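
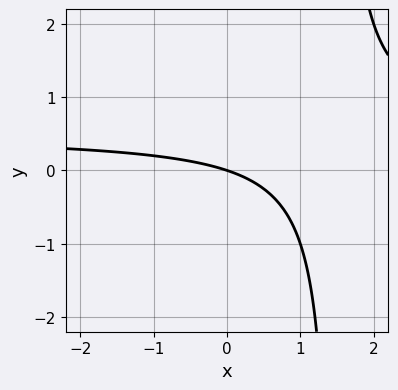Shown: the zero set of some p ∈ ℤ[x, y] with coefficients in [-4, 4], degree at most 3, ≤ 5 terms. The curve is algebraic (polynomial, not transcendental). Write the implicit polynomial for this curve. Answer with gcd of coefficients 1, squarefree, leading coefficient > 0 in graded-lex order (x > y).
(a) Degree: a generic line meets the curve in up to 2 points, so deg p = 2.
(b) Observable constraints: it crosses the x-axis at the gridline x = 0; one y-axis crossing is at y = 0.
(c) Assembling these constraints gives the stated polynomial.

2*x*y - x - 3*y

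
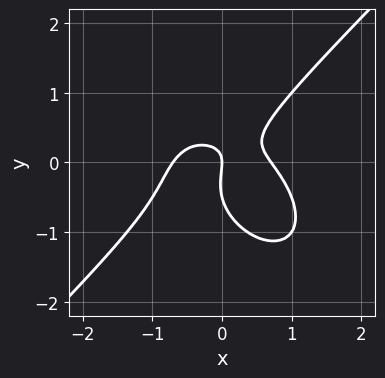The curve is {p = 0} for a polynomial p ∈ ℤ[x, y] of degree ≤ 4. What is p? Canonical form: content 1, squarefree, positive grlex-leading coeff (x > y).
The degree is 3 — no degree-2 curve has this shape.
Checking where it meets the axes: one y-axis crossing is at y = 0; it meets the x-axis at x = 0 (among the integer gridlines).
Together with the visible shape, these determine p as stated.

2*x^3 - 2*y^3 + 2*x*y - y^2 - x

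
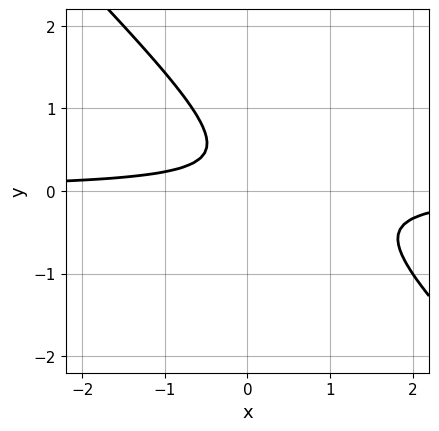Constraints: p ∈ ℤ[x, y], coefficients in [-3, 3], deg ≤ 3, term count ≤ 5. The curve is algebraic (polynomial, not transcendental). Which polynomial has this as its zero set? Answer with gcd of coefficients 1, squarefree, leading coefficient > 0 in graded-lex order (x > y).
3*x*y + 3*y^2 - 2*y + 1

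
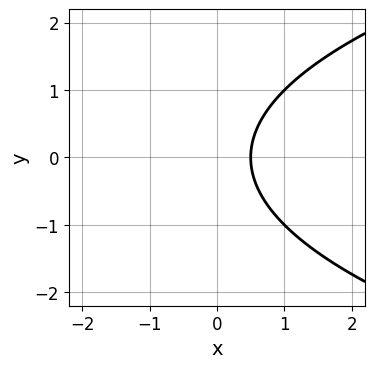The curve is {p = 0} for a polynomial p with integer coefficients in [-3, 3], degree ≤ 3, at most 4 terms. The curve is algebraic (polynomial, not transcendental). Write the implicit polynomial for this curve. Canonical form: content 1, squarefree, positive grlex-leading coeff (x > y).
y^2 - 2*x + 1

Degree: no degree-1 curve has this shape, so deg p = 2.
Symmetries: the y ↦ −y reflection is a symmetry, so y appears only in even powers.
From the axis intercepts and sections: it misses every integer gridline on the y-axis.
Putting this together gives p.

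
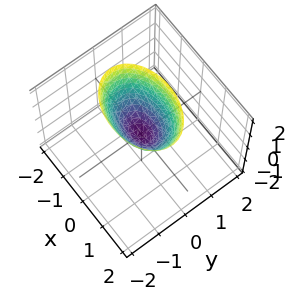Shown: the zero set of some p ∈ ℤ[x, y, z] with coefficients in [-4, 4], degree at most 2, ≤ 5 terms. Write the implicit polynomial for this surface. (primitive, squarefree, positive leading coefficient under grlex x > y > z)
x^2 + 2*y^2 - z

Degree: a paraboloid; a quadric, so deg p = 2.
Symmetries: the x ↦ −x reflection is a symmetry, so x appears only in even powers; it's symmetric under y → −y, forcing even powers of y.
Observable constraints: one x-axis crossing is at x = 0; one z-axis crossing is at z = 0; one y-axis crossing is at y = 0.
Together with the visible shape, these determine p as stated.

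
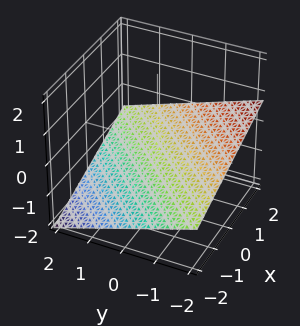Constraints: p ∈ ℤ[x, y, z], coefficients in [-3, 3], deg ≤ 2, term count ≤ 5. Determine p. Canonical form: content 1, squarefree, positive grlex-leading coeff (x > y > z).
(a) deg p = 1. Every cross-section is a straight line — this is a plane.
(b) From the visible intercepts: one y-axis crossing is at y = -2; it crosses the x-axis at the gridline x = 2.
(c) Fitting integer coefficients to these (and the overall shape) gives p.

x - y - 3*z - 2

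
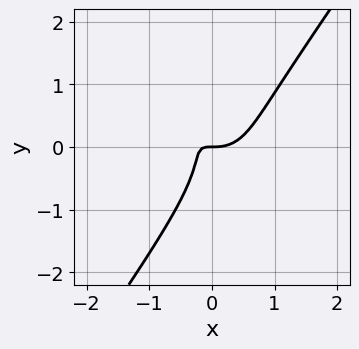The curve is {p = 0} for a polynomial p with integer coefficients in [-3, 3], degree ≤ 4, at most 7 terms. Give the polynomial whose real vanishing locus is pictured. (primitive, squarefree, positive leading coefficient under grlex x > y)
First, the degree is 3 — a generic line meets the curve in up to 3 points.
Next, from the visible intercepts: one y-axis crossing is at y = 0; it crosses the x-axis at the gridline x = 0.
Finally, solving for integer coefficients yields p as stated.

3*x^3 + 2*x^2*y - 2*y^3 - 3*x*y - y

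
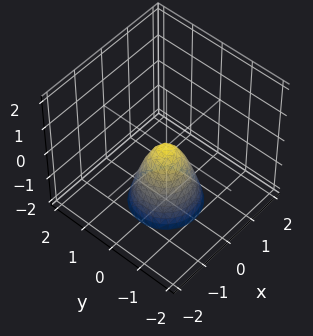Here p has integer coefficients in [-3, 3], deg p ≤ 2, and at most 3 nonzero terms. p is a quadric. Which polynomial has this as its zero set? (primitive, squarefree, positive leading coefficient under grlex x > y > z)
First, degree: a paraboloid; a quadric, so deg p = 2.
Then, by symmetry, the surface is invariant under rotation about z: p = q(x² + y², z).
Then, from the axis intercepts and sections: a circular section at z = -2 has radius exactly 1; it meets the x-axis at x = 0 (among the integer gridlines); it crosses the y-axis at the gridline y = 0; it meets the z-axis at z = 0 (among the integer gridlines).
Finally, assembling these constraints gives the stated polynomial.

2*x^2 + 2*y^2 + z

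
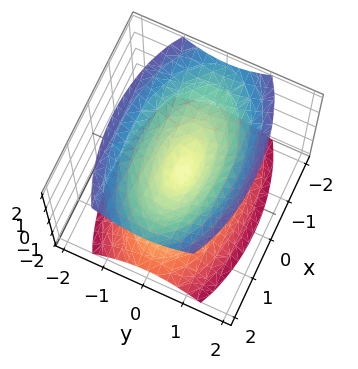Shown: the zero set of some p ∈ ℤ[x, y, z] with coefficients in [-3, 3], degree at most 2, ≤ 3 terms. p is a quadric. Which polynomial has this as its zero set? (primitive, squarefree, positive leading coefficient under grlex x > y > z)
1. I count 2 distinct pieces. They look like related sheets of one shape, so recover p as a whole.
2. deg p = 2. Two nappes meeting at a single point; a quadric.
3. Symmetries: it's symmetric under x → −x, forcing even powers of x; mirror symmetry z ↦ −z ⇒ only even powers of z; the y ↦ −y reflection is a symmetry, so y appears only in even powers.
4. Checking where it meets the axes: it meets the y-axis at y = 0 (among the integer gridlines); it crosses the x-axis at the gridline x = 0; one z-axis crossing is at z = 0.
5. The integer polynomial consistent with all of this is the stated p.

x^2 + 3*y^2 - 2*z^2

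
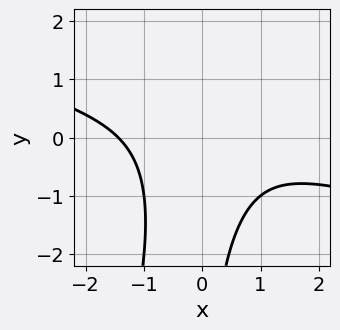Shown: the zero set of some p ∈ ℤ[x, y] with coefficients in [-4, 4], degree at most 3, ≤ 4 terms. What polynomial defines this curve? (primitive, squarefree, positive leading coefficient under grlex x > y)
First, the degree is 3 — the shape is more complex than any degree-2 curve.
Next, reading off the gridlines: it misses every integer gridline on the y-axis.
Finally, putting this together gives p.

x^3 + 3*x^2*y - x*y^2 + 3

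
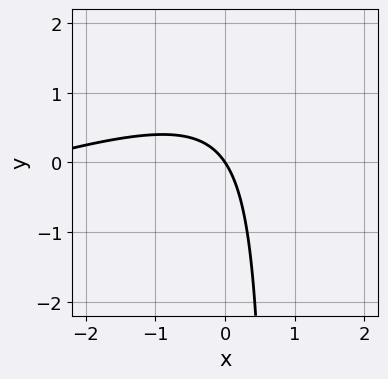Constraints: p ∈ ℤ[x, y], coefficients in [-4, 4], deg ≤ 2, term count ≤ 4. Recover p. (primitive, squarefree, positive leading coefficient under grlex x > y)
x^2 - 3*x*y + 3*x + 2*y

1. The degree is 2 — no degree-1 curve has this shape.
2. Observable constraints: it meets the x-axis at x = 0 (among the integer gridlines); it crosses the y-axis at the gridline y = 0.
3. Putting this together gives p.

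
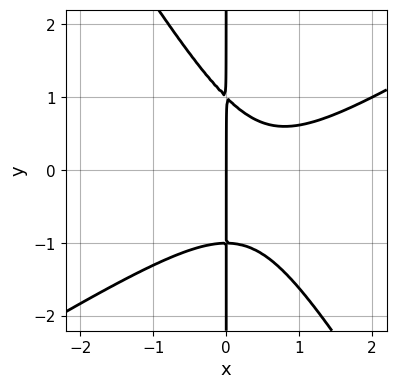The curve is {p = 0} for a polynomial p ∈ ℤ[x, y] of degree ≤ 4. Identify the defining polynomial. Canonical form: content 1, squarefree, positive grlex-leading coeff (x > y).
x^3 - x^2*y - x*y^2 - x^2 + x

First, deg p = 3.
Next, observable constraints: every point of the y-axis in the box is on the curve; it crosses the x-axis at the gridline x = 0.
Finally, fitting integer coefficients to these (and the overall shape) gives p.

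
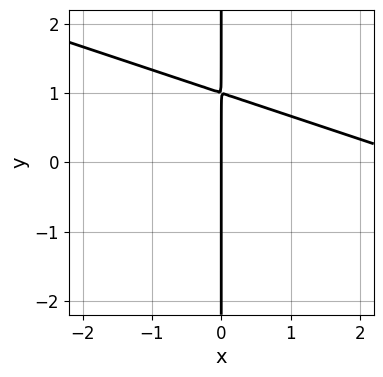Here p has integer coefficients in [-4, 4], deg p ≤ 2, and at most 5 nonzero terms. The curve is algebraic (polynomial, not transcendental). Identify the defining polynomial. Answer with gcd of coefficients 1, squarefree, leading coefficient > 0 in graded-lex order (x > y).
x^2 + 3*x*y - 3*x

(a) Degree: the shape is more complex than any degree-1 curve, so deg p = 2.
(b) Reading off the gridlines: the visible y-axis segment lies entirely on the curve; it meets the x-axis at x = 0 (among the integer gridlines).
(c) These observations pin down the coefficients.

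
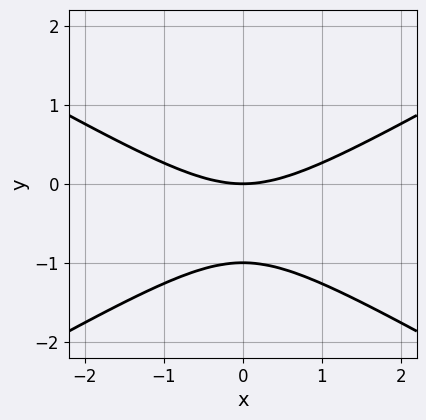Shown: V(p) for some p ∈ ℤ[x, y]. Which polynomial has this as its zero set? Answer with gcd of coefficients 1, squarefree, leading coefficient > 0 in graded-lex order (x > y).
Degree: no degree-1 curve has this shape, so deg p = 2.
Symmetries: mirror symmetry x ↦ −x ⇒ only even powers of x.
Checking where it meets the axes: among the integer gridlines, it crosses the y-axis at y ∈ {-1, 0}; one x-axis crossing is at x = 0.
The integer polynomial consistent with all of this is the stated p.

x^2 - 3*y^2 - 3*y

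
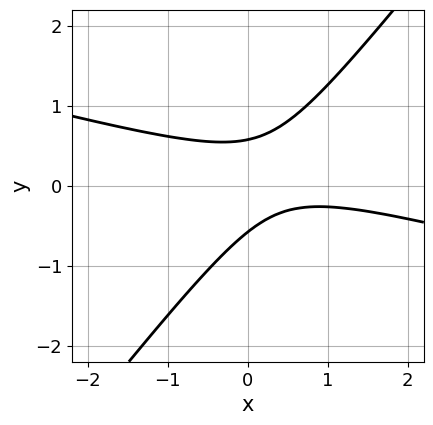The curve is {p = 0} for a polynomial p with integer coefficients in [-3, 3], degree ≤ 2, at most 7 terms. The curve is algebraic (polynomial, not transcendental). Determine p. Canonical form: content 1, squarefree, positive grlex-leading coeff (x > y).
x^2 + 3*x*y - 3*y^2 - x + 1

First, deg p = 2.
Next, from the axis intercepts and sections: the curve avoids every integer x-axis point in the box.
Finally, assembling these constraints gives the stated polynomial.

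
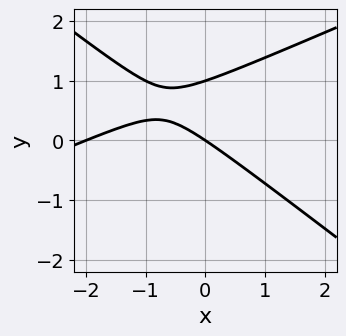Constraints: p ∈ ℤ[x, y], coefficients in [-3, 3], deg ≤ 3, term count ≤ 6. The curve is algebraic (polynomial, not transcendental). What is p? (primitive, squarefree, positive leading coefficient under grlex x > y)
x^2 - x*y - 3*y^2 + 2*x + 3*y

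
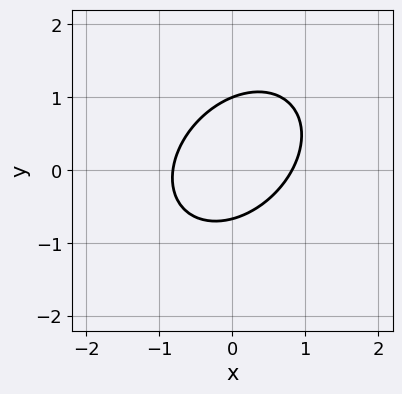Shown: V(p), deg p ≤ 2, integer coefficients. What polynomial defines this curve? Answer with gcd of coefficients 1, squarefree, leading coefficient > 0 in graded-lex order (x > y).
1. deg p = 2. The shape is more complex than any degree-1 curve.
2. From the axis intercepts and sections: it meets the y-axis at y = 1 (among the integer gridlines).
3. Fitting integer coefficients to these (and the overall shape) gives p.

3*x^2 - 2*x*y + 3*y^2 - y - 2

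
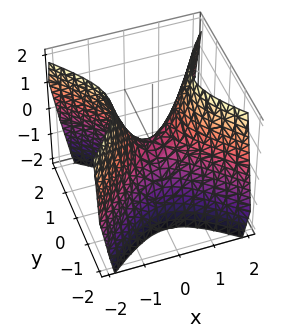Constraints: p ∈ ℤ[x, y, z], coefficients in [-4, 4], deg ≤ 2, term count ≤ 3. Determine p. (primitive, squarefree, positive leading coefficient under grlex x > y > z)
(a) The degree is 2 — a hyperbolic paraboloid; a quadric.
(b) Symmetries: it's symmetric under y → −y, forcing even powers of y; the x ↦ −x reflection is a symmetry, so x appears only in even powers.
(c) Against the integer gridlines: one y-axis crossing is at y = 0; one x-axis crossing is at x = 0; one z-axis crossing is at z = 0.
(d) Putting this together gives p.

3*x^2 - 3*y^2 - 2*z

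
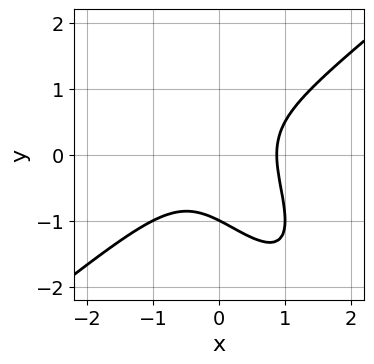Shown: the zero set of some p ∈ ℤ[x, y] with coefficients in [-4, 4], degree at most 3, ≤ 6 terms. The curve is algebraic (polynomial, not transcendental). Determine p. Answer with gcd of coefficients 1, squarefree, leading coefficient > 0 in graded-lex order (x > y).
(a) The degree is 3 — the shape is more complex than any degree-2 curve.
(b) From the visible intercepts: it crosses the y-axis at the gridline y = -1.
(c) Assembling these constraints gives the stated polynomial.

3*x^3 - 3*x*y^2 - 2*y^3 - 2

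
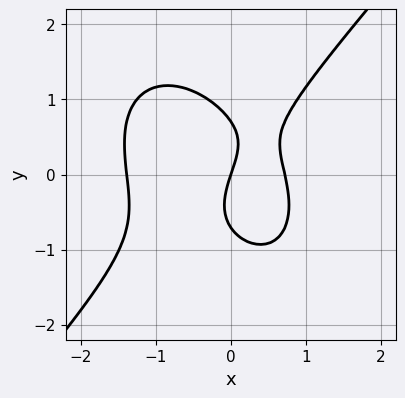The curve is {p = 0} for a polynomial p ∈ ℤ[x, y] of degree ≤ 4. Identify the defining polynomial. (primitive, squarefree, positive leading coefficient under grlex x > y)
First, degree: a generic line meets the curve in up to 3 points, so deg p = 3.
Then, checking where it meets the axes: it meets the y-axis at y = 0 (among the integer gridlines); one x-axis crossing is at x = 0.
Finally, the integer polynomial consistent with all of this is the stated p.

3*x^3 - 2*y^3 + 2*x^2 - 3*x + y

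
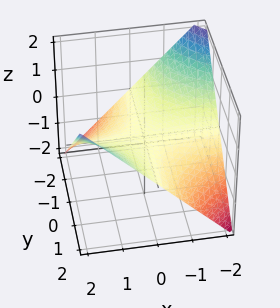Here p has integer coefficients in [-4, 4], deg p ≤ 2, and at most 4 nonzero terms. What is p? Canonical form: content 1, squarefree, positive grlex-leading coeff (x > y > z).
x*y - 2*z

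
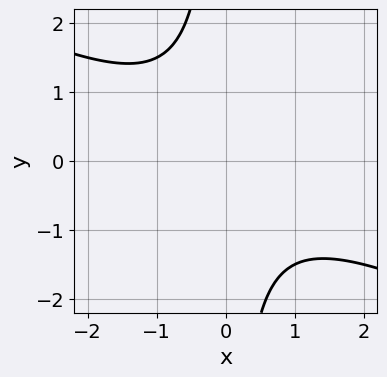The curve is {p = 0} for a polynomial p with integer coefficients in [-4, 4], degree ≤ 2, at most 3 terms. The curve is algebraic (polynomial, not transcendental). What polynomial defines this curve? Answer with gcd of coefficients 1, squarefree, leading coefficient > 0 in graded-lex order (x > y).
x^2 + 2*x*y + 2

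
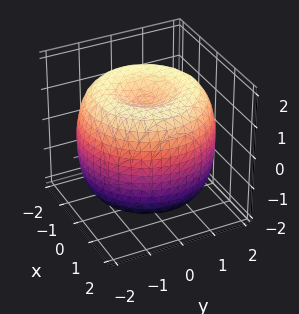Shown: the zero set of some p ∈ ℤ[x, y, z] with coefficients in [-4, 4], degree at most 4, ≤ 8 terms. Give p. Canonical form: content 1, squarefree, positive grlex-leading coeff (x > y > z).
x^4 + 2*x^2*y^2 + y^4 - 3*x^2 - 3*y^2 + 2*z^2 - 3

Degree: a generic line meets the surface in up to 4 points, so deg p = 4.
By symmetry, every cross-section ⟂ z is a circle, so x, y appear only via x² + y².
Against the integer gridlines: a circular section at z = 0 has radius between 1 and 2.
Together with the visible shape, these determine p as stated.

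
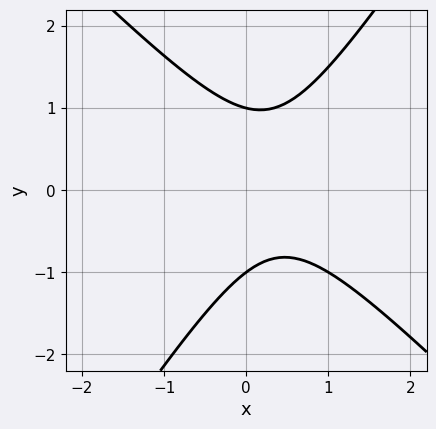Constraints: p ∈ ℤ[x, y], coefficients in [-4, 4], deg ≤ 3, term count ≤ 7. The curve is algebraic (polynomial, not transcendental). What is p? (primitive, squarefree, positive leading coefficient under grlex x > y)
First, deg p = 2.
Next, observable constraints: the curve avoids every integer x-axis point in the box; among the integer gridlines, it crosses the y-axis at y ∈ {-1, 1}.
Finally, assembling these constraints gives the stated polynomial.

3*x^2 + x*y - 2*y^2 - 2*x + 2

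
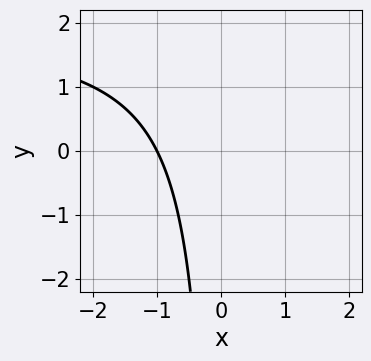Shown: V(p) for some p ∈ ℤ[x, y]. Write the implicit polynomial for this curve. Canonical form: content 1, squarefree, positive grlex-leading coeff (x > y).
1. The degree is 2 — the shape is more complex than any degree-1 curve.
2. Checking where it meets the axes: it misses every integer gridline on the y-axis; it meets the x-axis at x = -1 (among the integer gridlines).
3. Together with the visible shape, these determine p as stated.

x*y - 2*x - 2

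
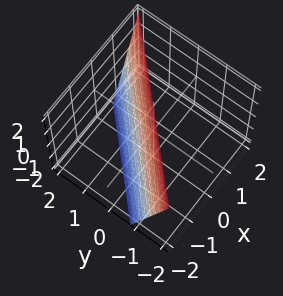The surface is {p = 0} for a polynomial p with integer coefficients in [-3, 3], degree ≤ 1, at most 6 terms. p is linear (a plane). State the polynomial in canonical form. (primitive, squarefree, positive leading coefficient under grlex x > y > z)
(a) Degree: every cross-section is a straight line — this is a plane, so deg p = 1.
(b) From the visible intercepts: it crosses the z-axis at the gridline z = 2.
(c) Solving for integer coefficients yields p as stated.

3*x - 3*y - z + 2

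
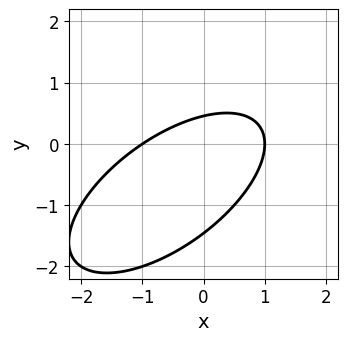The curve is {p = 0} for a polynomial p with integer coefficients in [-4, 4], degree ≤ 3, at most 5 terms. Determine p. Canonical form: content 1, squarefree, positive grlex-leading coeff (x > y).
deg p = 2. A generic line meets the curve in up to 2 points.
Against the integer gridlines: among the integer gridlines, it crosses the x-axis at x ∈ {-1, 1}.
The integer polynomial consistent with all of this is the stated p.

2*x^2 - 3*x*y + 3*y^2 + 3*y - 2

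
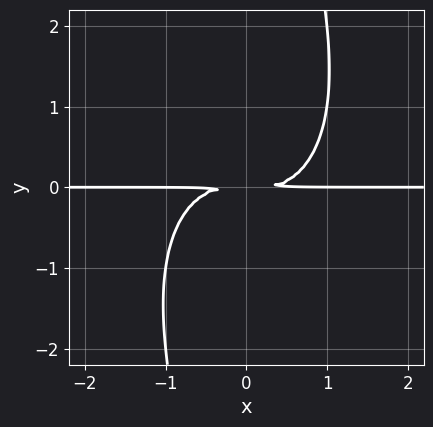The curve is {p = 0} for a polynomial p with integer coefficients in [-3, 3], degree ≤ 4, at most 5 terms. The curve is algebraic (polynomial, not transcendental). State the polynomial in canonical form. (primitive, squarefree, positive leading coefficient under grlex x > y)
2*x^3*y + x*y^3 - 3*y^2

1. Degree: the shape is more complex than any degree-3 curve, so deg p = 4.
2. Checking where it meets the axes: every point of the x-axis in the box is on the curve.
3. Matching integer coefficients to the picture gives p.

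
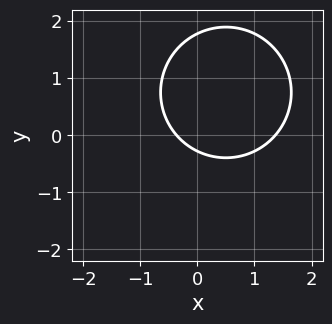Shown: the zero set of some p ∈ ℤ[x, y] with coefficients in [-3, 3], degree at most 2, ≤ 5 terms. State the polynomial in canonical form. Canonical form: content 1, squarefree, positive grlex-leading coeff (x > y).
2*x^2 + 2*y^2 - 2*x - 3*y - 1

(a) deg p = 2.
(b) The integer polynomial consistent with all of this is the stated p.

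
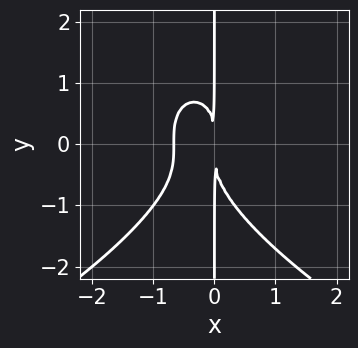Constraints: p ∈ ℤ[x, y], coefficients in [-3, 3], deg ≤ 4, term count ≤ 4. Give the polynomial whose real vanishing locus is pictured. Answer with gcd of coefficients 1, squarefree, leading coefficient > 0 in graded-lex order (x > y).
Degree: no degree-3 curve has this shape, so deg p = 4.
Against the integer gridlines: the visible y-axis segment lies entirely on the curve.
Putting this together gives p.

x*y^3 + 3*x^3 + 2*x^2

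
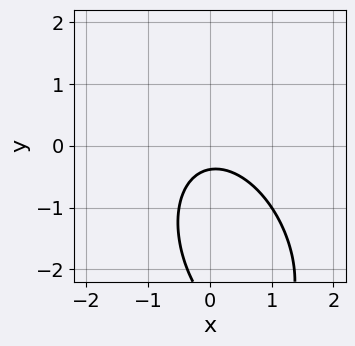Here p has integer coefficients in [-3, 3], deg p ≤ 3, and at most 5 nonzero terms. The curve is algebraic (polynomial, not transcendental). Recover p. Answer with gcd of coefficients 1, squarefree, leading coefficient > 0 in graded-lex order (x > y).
Degree: the shape is more complex than any degree-1 curve, so deg p = 2.
Against the integer gridlines: it misses every integer gridline on the x-axis.
Putting this together gives p.

2*x^2 + x*y + y^2 + 3*y + 1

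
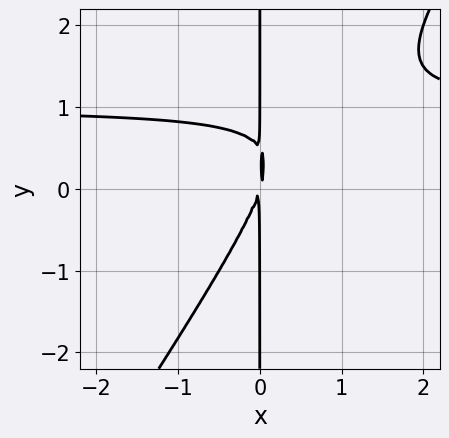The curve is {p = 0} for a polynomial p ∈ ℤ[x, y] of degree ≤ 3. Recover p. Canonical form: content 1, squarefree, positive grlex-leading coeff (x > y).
3*x^2*y - 2*x*y^2 - 3*x^2 + x*y

First, the degree is 3 — the shape is more complex than any degree-2 curve.
Then, from the visible intercepts: the visible y-axis segment lies entirely on the curve.
Finally, these observations pin down the coefficients.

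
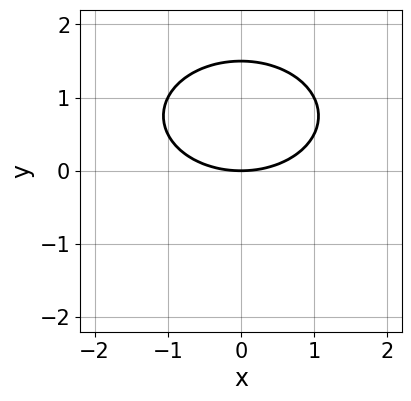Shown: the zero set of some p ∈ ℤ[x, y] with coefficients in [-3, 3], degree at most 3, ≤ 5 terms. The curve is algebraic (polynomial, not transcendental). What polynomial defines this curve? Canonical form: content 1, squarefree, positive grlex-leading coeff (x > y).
deg p = 2.
Symmetries: it's symmetric under x → −x, forcing even powers of x.
From the visible intercepts: it crosses the y-axis at the gridline y = 0; it meets the x-axis at x = 0 (among the integer gridlines).
Assembling these constraints gives the stated polynomial.

x^2 + 2*y^2 - 3*y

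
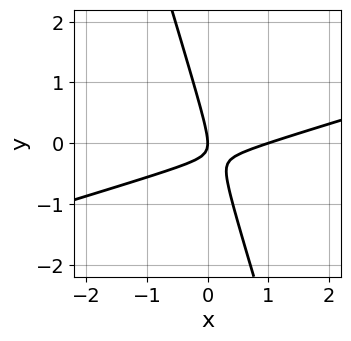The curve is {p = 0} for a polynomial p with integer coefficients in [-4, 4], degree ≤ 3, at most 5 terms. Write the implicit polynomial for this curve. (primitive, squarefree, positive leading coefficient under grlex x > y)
x^2 - 3*x*y - y^2 - x

1. The degree is 2 — a generic line meets the curve in up to 2 points.
2. Observable constraints: the x-axis gridline crossings are at x ∈ {0, 1}; one y-axis crossing is at y = 0.
3. Putting this together gives p.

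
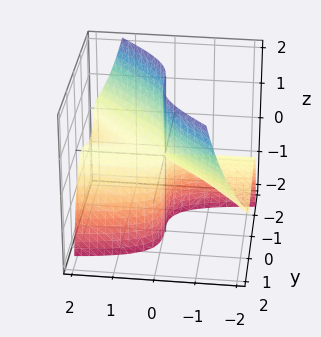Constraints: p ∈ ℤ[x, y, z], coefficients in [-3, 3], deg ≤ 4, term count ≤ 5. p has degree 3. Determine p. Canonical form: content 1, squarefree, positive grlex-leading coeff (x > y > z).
2*x*y^2 + 2*y^3 + 3*x*z

The degree is 3 — no degree-2 surface has this shape.
From the visible intercepts: one y-axis crossing is at y = 0; the visible z-axis segment lies entirely on the surface.
Assembling these constraints gives the stated polynomial. Check: (-2, 0, 0) on the x-axis lies on the surface, and p(-2, 0, 0) = 0. ✓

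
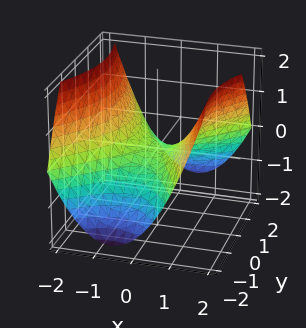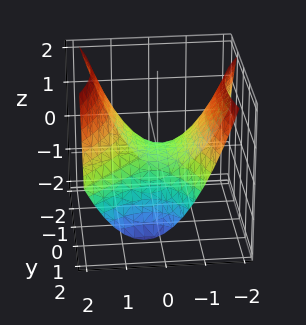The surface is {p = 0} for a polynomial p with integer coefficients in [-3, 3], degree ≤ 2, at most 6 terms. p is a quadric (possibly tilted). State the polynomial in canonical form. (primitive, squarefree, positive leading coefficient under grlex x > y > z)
2*x^2 - x*y - y^2 - 3*z

The degree is 2 — no degree-1 surface has this shape.
From the visible intercepts: one z-axis crossing is at z = 0; it crosses the y-axis at the gridline y = 0; one x-axis crossing is at x = 0.
Solving for integer coefficients yields p as stated.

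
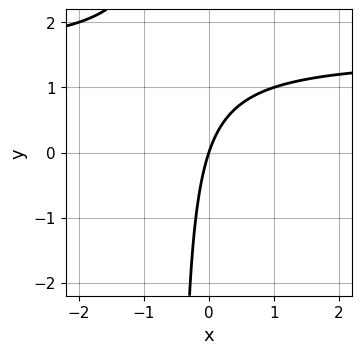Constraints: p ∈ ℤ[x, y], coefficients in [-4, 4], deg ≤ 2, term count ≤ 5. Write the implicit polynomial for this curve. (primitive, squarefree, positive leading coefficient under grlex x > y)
2*x*y - 3*x + y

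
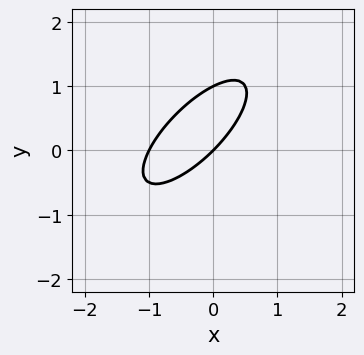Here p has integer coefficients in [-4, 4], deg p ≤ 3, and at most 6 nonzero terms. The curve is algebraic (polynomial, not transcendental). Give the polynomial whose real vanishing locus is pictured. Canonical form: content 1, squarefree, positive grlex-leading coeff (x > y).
1. The degree is 2 — no degree-1 curve has this shape.
2. Observable constraints: among the integer gridlines, it crosses the y-axis at y ∈ {0, 1}; among the integer gridlines, it crosses the x-axis at x ∈ {-1, 0}.
3. Together with the visible shape, these determine p as stated.

2*x^2 - 3*x*y + 2*y^2 + 2*x - 2*y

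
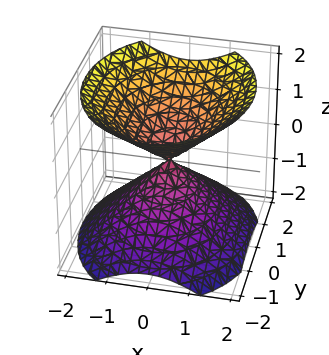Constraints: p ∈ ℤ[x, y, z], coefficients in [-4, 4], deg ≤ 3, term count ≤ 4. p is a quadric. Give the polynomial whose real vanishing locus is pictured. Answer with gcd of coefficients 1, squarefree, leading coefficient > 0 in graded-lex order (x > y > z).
3*x^2 + 2*y^2 - 3*z^2

(a) There are 2 components. They look like related sheets of one shape, so recover p as a whole.
(b) The degree is 2 — a double cone through the origin; a quadric.
(c) Symmetries: it's symmetric under y → −y, forcing even powers of y; it's symmetric under x → −x, forcing even powers of x; the z ↦ −z reflection is a symmetry, so z appears only in even powers.
(d) Reading off the gridlines: it meets the z-axis at z = 0 (among the integer gridlines); one x-axis crossing is at x = 0.
(e) These observations pin down the coefficients.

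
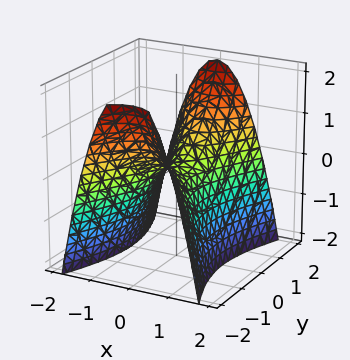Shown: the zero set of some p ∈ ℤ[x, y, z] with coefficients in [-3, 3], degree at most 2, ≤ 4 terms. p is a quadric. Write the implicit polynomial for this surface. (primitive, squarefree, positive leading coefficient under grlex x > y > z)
(a) Degree: a hyperbolic paraboloid; a quadric, so deg p = 2.
(b) Symmetries: the y ↦ −y reflection is a symmetry, so y appears only in even powers; the x ↦ −x reflection is a symmetry, so x appears only in even powers.
(c) From the axis intercepts and sections: one z-axis crossing is at z = 0; it meets the x-axis at x = 0 (among the integer gridlines).
(d) Matching integer coefficients to the picture gives p.

3*x^2 - y^2 + 2*z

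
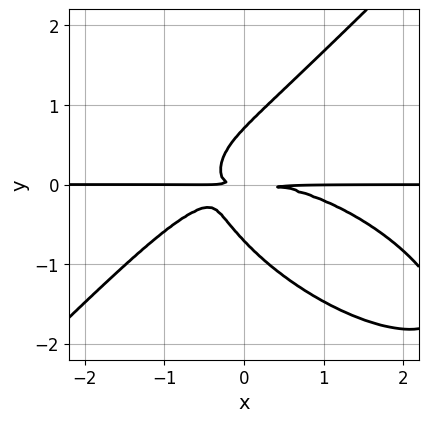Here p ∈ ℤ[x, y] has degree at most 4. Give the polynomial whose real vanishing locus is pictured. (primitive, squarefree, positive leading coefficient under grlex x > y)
(a) The degree is 4 — no degree-3 curve has this shape.
(b) Reading off the gridlines: the visible x-axis segment lies entirely on the curve.
(c) Assembling these constraints gives the stated polynomial.

x^3*y + x^2*y^2 - 2*y^4 + 3*x*y^2 + y^2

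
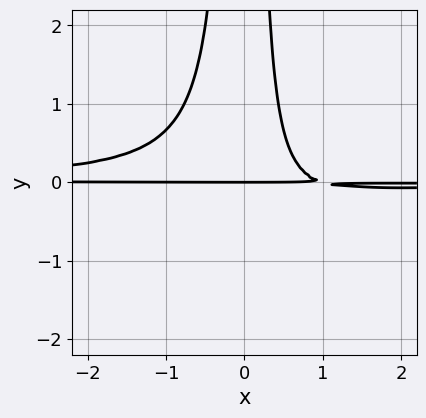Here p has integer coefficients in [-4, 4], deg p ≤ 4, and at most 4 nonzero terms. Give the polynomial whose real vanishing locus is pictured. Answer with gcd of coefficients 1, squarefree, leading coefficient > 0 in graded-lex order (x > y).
3*x^2*y^2 + x*y - y

The degree is 4 — no degree-3 curve has this shape.
Observable constraints: the visible x-axis segment lies entirely on the curve; it crosses the y-axis at the gridline y = 0.
These observations pin down the coefficients.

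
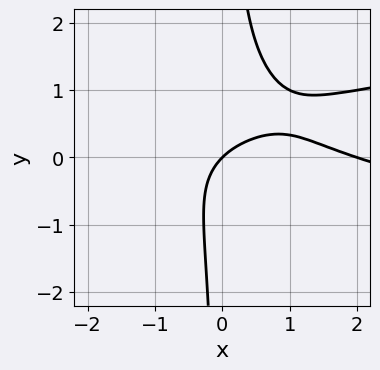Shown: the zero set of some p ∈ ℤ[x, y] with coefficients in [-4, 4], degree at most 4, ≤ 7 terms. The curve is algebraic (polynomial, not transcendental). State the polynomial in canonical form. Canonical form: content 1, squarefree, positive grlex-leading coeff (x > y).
3*x*y^2 - x^2 - 2*x*y + 2*x - 2*y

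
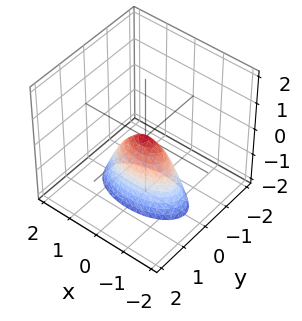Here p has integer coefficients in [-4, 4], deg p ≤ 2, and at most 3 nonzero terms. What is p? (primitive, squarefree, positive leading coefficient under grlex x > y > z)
deg p = 2. A single bowl opening along one axis; a quadric.
Symmetries: the x ↦ −x reflection is a symmetry, so x appears only in even powers; the y ↦ −y reflection is a symmetry, so y appears only in even powers.
Checking where it meets the axes: it crosses the x-axis at the gridline x = 0; it meets the y-axis at y = 0 (among the integer gridlines); it crosses the z-axis at the gridline z = 0.
Solving for integer coefficients yields p as stated.

x^2 + 3*y^2 + z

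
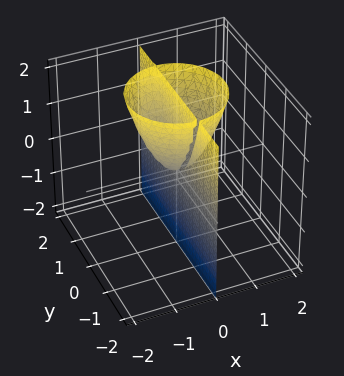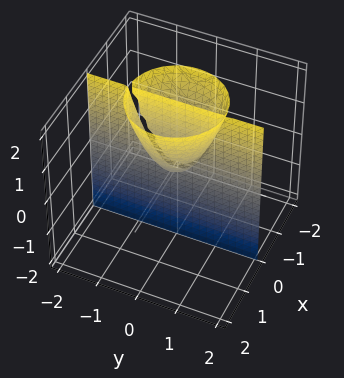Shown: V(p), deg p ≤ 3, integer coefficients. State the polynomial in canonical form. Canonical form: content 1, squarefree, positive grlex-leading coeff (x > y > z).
3*x^3 + 3*x*y^2 - 2*x*z

First, I count 2 distinct pieces. Treating them together as one polynomial.
Then, deg p = 3. A generic line meets the surface in up to 3 points.
Then, against the integer gridlines: every point of the y-axis in the box is on the surface; every point of the z-axis in the box is on the surface; one x-axis crossing is at x = 0.
Finally, assembling these constraints gives the stated polynomial.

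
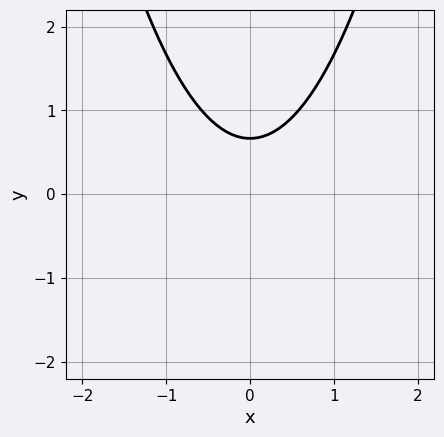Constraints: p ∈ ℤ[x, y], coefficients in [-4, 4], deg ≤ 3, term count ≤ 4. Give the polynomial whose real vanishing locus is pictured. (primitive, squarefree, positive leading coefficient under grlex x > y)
3*x^2 - 3*y + 2

1. The degree is 2 — no degree-1 curve has this shape.
2. Symmetries: mirror symmetry x ↦ −x ⇒ only even powers of x.
3. Against the integer gridlines: it misses every integer gridline on the x-axis.
4. These observations pin down the coefficients.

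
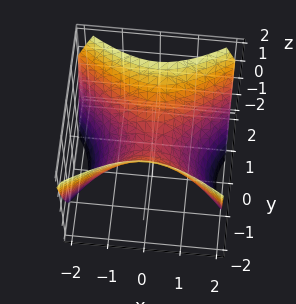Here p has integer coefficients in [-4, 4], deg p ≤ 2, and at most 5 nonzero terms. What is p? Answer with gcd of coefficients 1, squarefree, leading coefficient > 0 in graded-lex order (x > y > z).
1. The degree is 2 — a hyperbolic paraboloid; a quadric.
2. Symmetries: it's symmetric under y → −y, forcing even powers of y; mirror symmetry x ↦ −x ⇒ only even powers of x.
3. Checking where it meets the axes: it crosses the x-axis at the gridline x = 0; it meets the z-axis at z = 0 (among the integer gridlines).
4. Together with the visible shape, these determine p as stated.

2*x^2 - 3*y^2 + 3*z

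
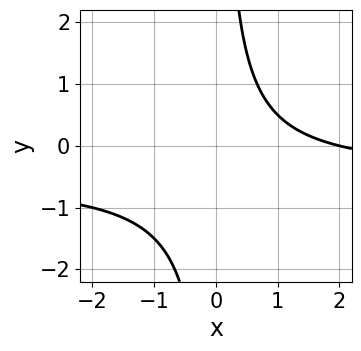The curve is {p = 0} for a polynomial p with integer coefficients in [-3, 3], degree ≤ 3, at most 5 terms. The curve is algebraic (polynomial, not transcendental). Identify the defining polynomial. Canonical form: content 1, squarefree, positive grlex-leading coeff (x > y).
2*x*y + x - 2

1. deg p = 2. No degree-1 curve has this shape.
2. Checking where it meets the axes: the curve avoids every integer y-axis point in the box; it crosses the x-axis at the gridline x = 2.
3. Solving for integer coefficients yields p as stated.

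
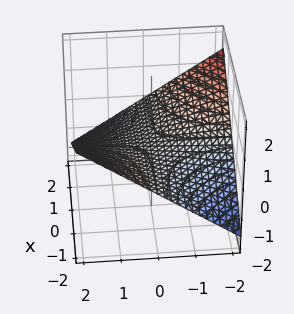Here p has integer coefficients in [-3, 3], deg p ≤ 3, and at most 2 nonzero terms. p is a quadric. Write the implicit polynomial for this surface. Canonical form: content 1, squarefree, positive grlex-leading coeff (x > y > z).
x*y + 3*z

1. The degree is 2 — a hyperbolic paraboloid; a quadric.
2. Against the integer gridlines: every point of the y-axis in the box is on the surface; every point of the x-axis in the box is on the surface.
3. Fitting integer coefficients to these (and the overall shape) gives p.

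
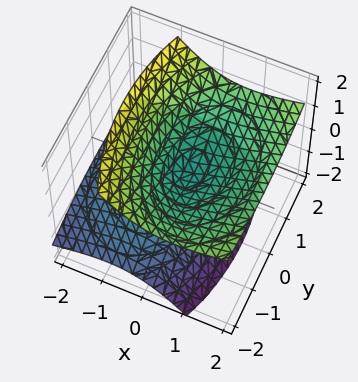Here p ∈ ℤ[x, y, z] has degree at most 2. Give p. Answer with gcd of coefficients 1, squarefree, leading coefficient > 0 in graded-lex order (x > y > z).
First, the degree is 2 — no degree-1 surface has this shape.
Then, checking where it meets the axes: it crosses the x-axis at the gridline x = 0; one y-axis crossing is at y = 0.
Finally, assembling these constraints gives the stated polynomial.

2*x^2 - 3*x*z + y^2 - 3*z^2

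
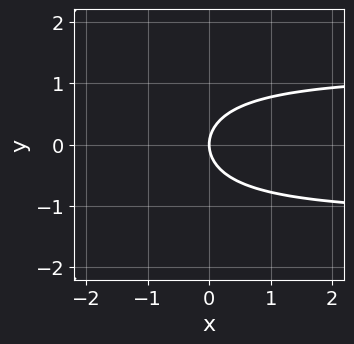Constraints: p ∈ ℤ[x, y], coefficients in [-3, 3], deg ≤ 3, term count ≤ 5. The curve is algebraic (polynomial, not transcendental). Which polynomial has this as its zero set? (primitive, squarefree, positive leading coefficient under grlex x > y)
2*x*y^2 + 3*y^2 - 3*x

(a) The degree is 3 — no degree-2 curve has this shape.
(b) Symmetries: it's symmetric under y → −y, forcing even powers of y.
(c) From the visible intercepts: it meets the y-axis at y = 0 (among the integer gridlines); it meets the x-axis at x = 0 (among the integer gridlines).
(d) The integer polynomial consistent with all of this is the stated p.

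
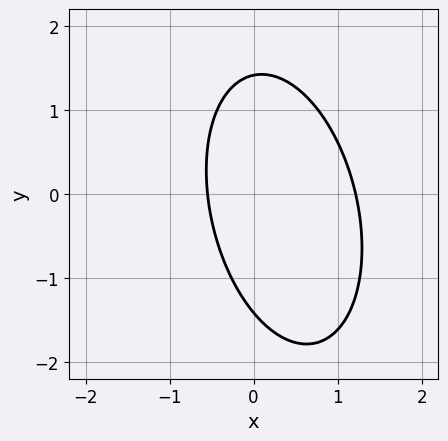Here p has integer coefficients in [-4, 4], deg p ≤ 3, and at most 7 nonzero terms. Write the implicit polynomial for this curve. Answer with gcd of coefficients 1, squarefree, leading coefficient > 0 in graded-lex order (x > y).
3*x^2 + x*y + y^2 - 2*x - 2

The degree is 2 — a generic line meets the curve in up to 2 points.
The integer polynomial consistent with all of this is the stated p.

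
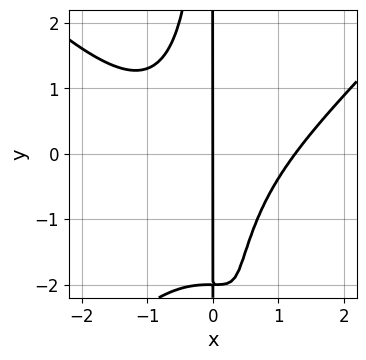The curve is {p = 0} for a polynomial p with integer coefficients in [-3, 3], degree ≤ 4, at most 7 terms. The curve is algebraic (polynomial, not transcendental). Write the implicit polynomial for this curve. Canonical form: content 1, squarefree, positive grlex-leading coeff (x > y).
x^4 - x^2*y^2 - 2*x^2*y - x*y - 2*x

deg p = 4.
Observable constraints: every point of the y-axis in the box is on the curve; one x-axis crossing is at x = 0.
Matching integer coefficients to the picture gives p.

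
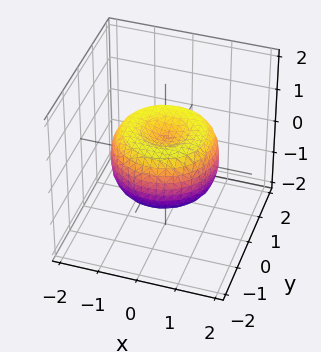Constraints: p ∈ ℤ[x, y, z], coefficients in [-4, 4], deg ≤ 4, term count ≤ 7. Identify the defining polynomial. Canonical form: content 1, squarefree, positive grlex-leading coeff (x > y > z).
The degree is 4 — a generic line meets the surface in up to 4 points.
Symmetry: every cross-section ⟂ z is a circle, so x, y appear only via x² + y².
From the axis intercepts and sections: a circular section at z = 0 has radius between 1 and 2.
Fitting integer coefficients to these (and the overall shape) gives p.

2*x^4 + 4*x^2*y^2 + 2*y^4 - 3*x^2 - 3*y^2 + 3*z^2 - 1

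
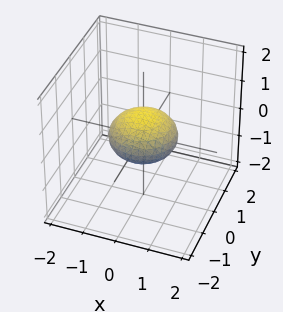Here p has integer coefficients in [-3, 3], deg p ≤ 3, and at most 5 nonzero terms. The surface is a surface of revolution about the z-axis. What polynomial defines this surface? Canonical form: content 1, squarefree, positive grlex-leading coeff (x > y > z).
x^2 + y^2 + 2*z^2 - 1

1. deg p = 2. A generic line meets the surface in up to 2 points.
2. Symmetries: the surface is invariant under rotation about z: p = q(x² + y², z).
3. Reading off the gridlines: among the integer gridlines, it crosses the y-axis at y ∈ {-1, 1}; the x-axis gridline crossings are at x ∈ {-1, 1}; a circular section at z = 0 has radius exactly 1.
4. Putting this together gives p.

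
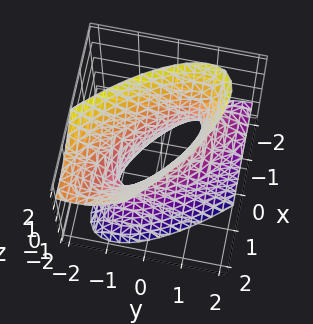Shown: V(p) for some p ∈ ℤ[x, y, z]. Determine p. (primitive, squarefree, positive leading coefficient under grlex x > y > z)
1. Degree: no degree-1 surface has this shape, so deg p = 2.
2. From the axis intercepts and sections: no z-intercept at any integer in the box.
3. Together with the visible shape, these determine p as stated.

2*x^2 + 3*x*y + 2*y^2 + y*z - z^2 - 1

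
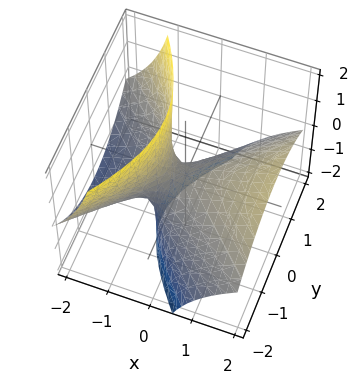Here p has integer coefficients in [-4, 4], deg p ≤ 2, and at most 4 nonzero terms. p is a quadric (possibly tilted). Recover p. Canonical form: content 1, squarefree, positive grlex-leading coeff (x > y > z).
1. deg p = 2. A generic line meets the surface in up to 2 points.
2. Reading off the gridlines: it crosses the x-axis at the gridline x = 0; it meets the y-axis at y = 0 (among the integer gridlines); it crosses the z-axis at the gridline z = 0.
3. Fitting integer coefficients to these (and the overall shape) gives p.

x^2 - 2*x*z - y^2 - z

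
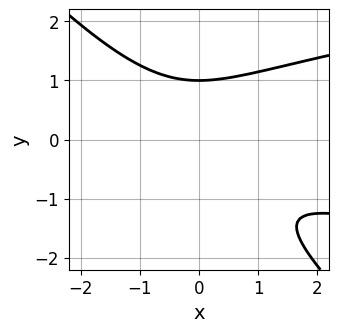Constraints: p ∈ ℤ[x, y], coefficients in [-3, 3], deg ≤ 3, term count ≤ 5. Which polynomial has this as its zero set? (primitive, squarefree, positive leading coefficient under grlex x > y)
deg p = 3. A generic line meets the curve in up to 3 points.
Checking where it meets the axes: it misses every integer gridline on the x-axis; one y-axis crossing is at y = 1.
Fitting integer coefficients to these (and the overall shape) gives p.

3*x*y^2 + 3*y^3 - 2*x^2 - 3*x*y - 3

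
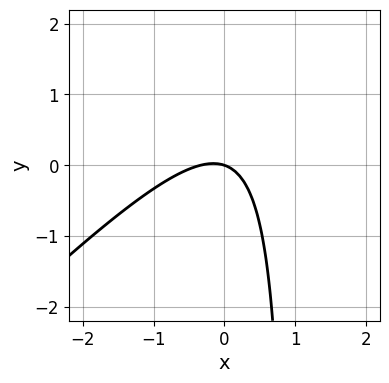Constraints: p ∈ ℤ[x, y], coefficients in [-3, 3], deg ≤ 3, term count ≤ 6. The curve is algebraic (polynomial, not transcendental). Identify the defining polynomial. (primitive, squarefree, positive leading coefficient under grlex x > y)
3*x^2 - 3*x*y + x + 3*y

Degree: the shape is more complex than any degree-1 curve, so deg p = 2.
Against the integer gridlines: it crosses the y-axis at the gridline y = 0; one x-axis crossing is at x = 0.
The integer polynomial consistent with all of this is the stated p.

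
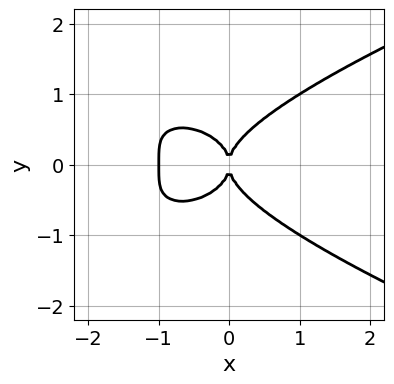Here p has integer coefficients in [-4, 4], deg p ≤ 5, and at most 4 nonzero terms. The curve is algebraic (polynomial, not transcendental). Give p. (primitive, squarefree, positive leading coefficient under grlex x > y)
2*y^4 - x^3 - x^2

Degree: a generic line meets the curve in up to 4 points, so deg p = 4.
Symmetries: the y ↦ −y reflection is a symmetry, so y appears only in even powers.
From the visible intercepts: among the integer gridlines, it crosses the x-axis at x ∈ {-1, 0}; it crosses the y-axis at the gridline y = 0.
Assembling these constraints gives the stated polynomial.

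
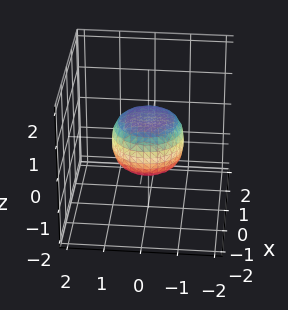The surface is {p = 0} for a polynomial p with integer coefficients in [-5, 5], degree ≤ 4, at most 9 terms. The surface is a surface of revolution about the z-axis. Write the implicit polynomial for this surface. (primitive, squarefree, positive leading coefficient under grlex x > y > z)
First, deg p = 4. A generic line meets the surface in up to 4 points.
Next, symmetries: every cross-section ⟂ z is a circle, so x, y appear only via x² + y².
Then, against the integer gridlines: among the integer gridlines, it crosses the x-axis at x ∈ {-1, 1}; a circular section at z = 0 has radius exactly 1; among the integer gridlines, it crosses the y-axis at y ∈ {-1, 1}.
Finally, together with the visible shape, these determine p as stated.

2*x^4 + 4*x^2*y^2 + 2*y^4 - x^2 - y^2 + 2*z^2 - 1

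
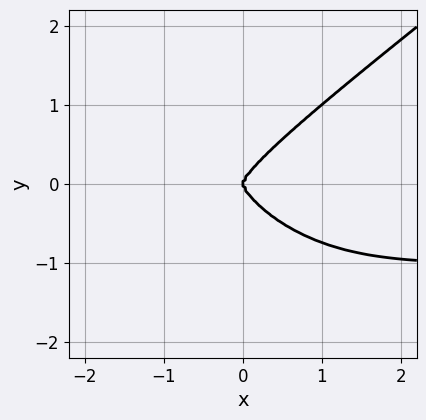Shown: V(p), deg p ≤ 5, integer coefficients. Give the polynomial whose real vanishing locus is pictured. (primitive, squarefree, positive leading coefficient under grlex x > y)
deg p = 4. A generic line meets the curve in up to 4 points.
From the visible intercepts: it crosses the x-axis at the gridline x = 0; it crosses the y-axis at the gridline y = 0.
Matching integer coefficients to the picture gives p.

2*x^3*y - x*y^3 - 3*y^4 + 2*x^3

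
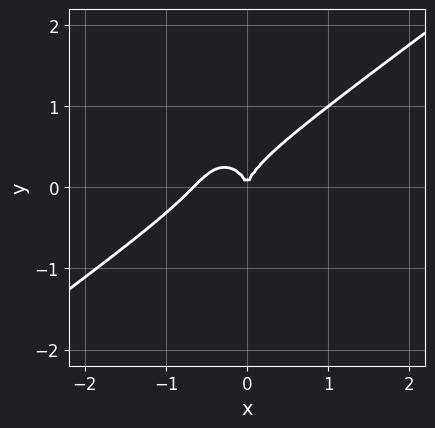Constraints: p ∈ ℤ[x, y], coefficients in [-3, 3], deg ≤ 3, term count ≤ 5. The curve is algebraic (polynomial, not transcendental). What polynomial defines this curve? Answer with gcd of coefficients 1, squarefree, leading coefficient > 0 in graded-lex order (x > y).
3*x^3 - 3*x^2*y - 2*y^3 + 2*x^2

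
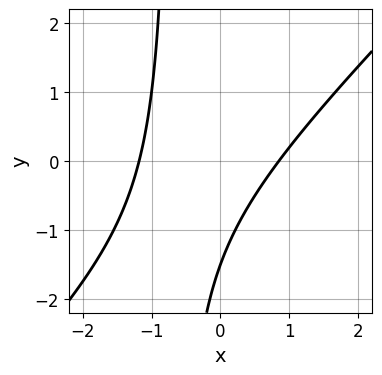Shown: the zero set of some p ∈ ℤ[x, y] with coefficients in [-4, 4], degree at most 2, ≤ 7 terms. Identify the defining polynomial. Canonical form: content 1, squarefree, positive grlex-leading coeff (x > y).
3*x^2 - 3*x*y + x - 2*y - 3

1. Degree: a generic line meets the curve in up to 2 points, so deg p = 2.
2. The integer polynomial consistent with all of this is the stated p.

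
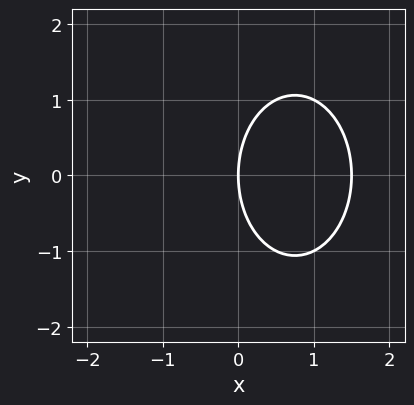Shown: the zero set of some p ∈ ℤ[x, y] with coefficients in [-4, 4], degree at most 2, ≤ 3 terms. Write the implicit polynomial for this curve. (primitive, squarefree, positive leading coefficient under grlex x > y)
First, deg p = 2. A generic line meets the curve in up to 2 points.
Then, symmetries: mirror symmetry y ↦ −y ⇒ only even powers of y.
Next, from the visible intercepts: one y-axis crossing is at y = 0; it meets the x-axis at x = 0 (among the integer gridlines).
Finally, assembling these constraints gives the stated polynomial.

2*x^2 + y^2 - 3*x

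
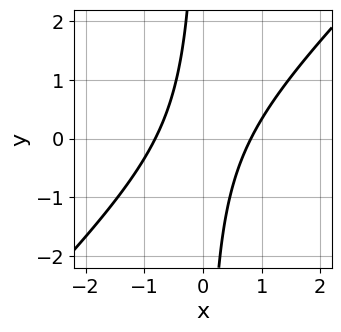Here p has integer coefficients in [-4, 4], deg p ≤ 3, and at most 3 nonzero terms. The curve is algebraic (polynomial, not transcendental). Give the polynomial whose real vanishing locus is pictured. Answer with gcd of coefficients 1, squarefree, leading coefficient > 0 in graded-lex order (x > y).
3*x^2 - 3*x*y - 2

1. Degree: no degree-1 curve has this shape, so deg p = 2.
2. Observable constraints: the curve avoids every integer y-axis point in the box.
3. Solving for integer coefficients yields p as stated.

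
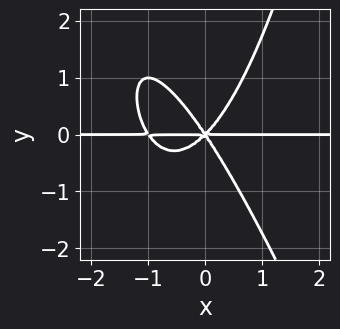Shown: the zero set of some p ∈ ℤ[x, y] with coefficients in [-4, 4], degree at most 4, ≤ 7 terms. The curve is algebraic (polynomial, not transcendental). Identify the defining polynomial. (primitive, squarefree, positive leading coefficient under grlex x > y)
3*x^3*y + x^2*y^2 + 3*x^2*y - x*y^2 - 2*y^3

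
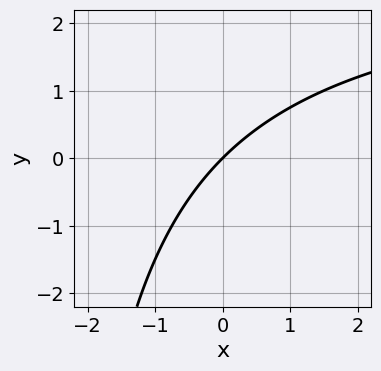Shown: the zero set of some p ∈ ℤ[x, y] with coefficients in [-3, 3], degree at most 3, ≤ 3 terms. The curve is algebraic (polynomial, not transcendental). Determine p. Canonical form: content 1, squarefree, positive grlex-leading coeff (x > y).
1. The degree is 2 — no degree-1 curve has this shape.
2. Against the integer gridlines: it crosses the y-axis at the gridline y = 0; it crosses the x-axis at the gridline x = 0.
3. The integer polynomial consistent with all of this is the stated p.

x*y - 3*x + 3*y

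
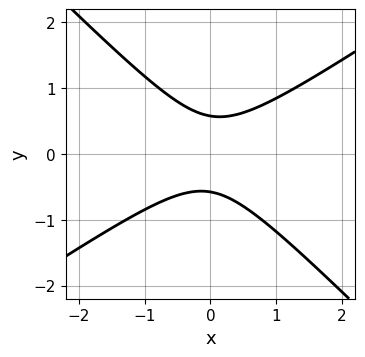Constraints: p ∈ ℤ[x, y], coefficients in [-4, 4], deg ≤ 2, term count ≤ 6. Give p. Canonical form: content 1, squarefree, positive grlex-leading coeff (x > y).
deg p = 2. A generic line meets the curve in up to 2 points.
From the axis intercepts and sections: it misses every integer gridline on the x-axis.
Solving for integer coefficients yields p as stated.

2*x^2 - x*y - 3*y^2 + 1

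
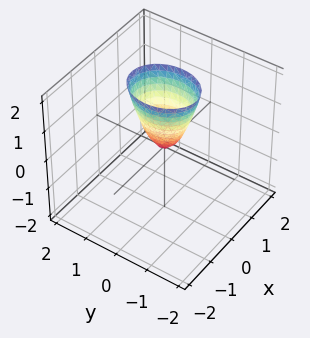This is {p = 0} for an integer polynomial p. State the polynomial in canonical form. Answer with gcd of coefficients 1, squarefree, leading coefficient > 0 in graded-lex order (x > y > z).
Degree: a single bowl opening along one axis; a quadric, so deg p = 2.
Symmetries: mirror symmetry y ↦ −y ⇒ only even powers of y; it's symmetric under x → −x, forcing even powers of x.
Reading off the gridlines: one x-axis crossing is at x = 0; it crosses the y-axis at the gridline y = 0; it crosses the z-axis at the gridline z = 0.
Solving for integer coefficients yields p as stated.

3*x^2 + 2*y^2 - z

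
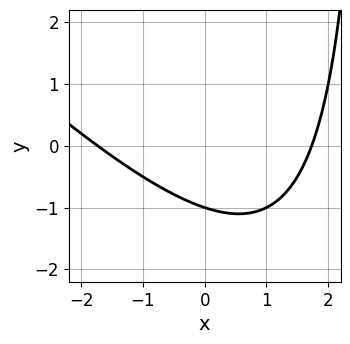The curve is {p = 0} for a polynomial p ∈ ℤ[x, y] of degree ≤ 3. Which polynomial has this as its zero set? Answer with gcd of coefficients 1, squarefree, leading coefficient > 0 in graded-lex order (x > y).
x^2 + x*y - 3*y - 3

deg p = 2. No degree-1 curve has this shape.
Observable constraints: it meets the y-axis at y = -1 (among the integer gridlines).
These observations pin down the coefficients.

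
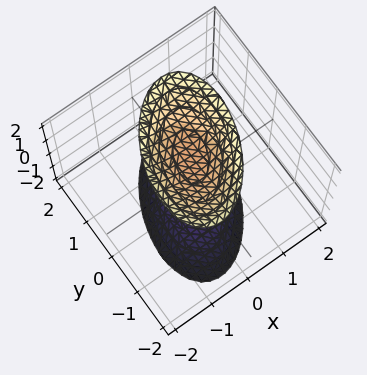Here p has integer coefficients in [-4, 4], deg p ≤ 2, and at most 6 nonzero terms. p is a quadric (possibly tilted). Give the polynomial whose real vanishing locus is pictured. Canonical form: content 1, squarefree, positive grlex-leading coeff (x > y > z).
First, I count 2 distinct pieces.
Next, the degree is 2 — the shape is more complex than any degree-1 surface.
Then, from the axis intercepts and sections: the surface avoids every integer y-axis point in the box; it misses every integer gridline on the x-axis.
Finally, these observations pin down the coefficients.

2*x^2 - x*y + y^2 - z^2 + 2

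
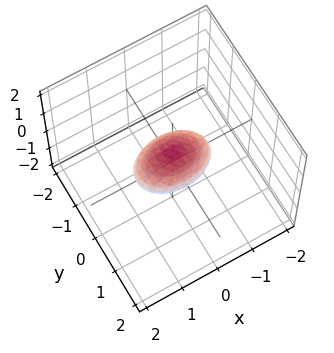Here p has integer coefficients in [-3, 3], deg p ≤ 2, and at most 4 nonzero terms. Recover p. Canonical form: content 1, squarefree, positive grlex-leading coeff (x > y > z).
First, deg p = 2.
Then, symmetries: it's symmetric under y → −y, forcing even powers of y; it's symmetric under z → −z, forcing even powers of z; it's symmetric under x → −x, forcing even powers of x.
Next, reading off the gridlines: among the integer gridlines, it crosses the x-axis at x ∈ {-1, 1}.
Finally, putting this together gives p.

x^2 + 2*y^2 + 3*z^2 - 1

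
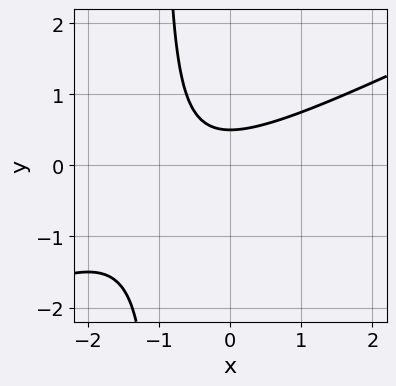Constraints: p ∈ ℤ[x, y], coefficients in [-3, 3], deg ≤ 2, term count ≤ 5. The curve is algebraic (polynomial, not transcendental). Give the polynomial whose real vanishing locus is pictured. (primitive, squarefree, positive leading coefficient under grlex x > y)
x^2 - 2*x*y + x - 2*y + 1

deg p = 2.
Observable constraints: it misses every integer gridline on the x-axis.
Together with the visible shape, these determine p as stated.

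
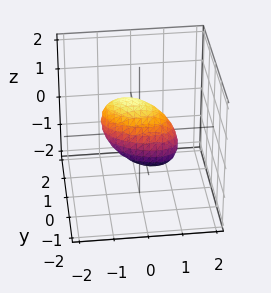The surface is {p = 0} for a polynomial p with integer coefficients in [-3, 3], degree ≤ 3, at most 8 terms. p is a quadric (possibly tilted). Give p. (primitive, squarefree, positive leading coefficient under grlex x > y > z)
First, degree: a generic line meets the surface in up to 2 points, so deg p = 2.
Then, checking where it meets the axes: the x-axis gridline crossings are at x ∈ {-1, 1}.
Finally, these observations pin down the coefficients.

x^2 + x*y + 2*y^2 - 2*y*z + 2*z^2 - 1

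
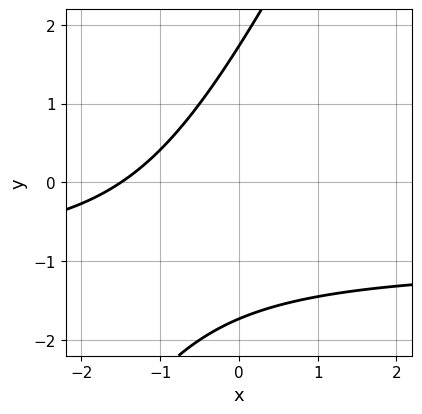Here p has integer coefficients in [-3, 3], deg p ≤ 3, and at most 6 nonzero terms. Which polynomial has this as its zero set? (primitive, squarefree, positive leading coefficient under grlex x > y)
(a) deg p = 2.
(b) Matching integer coefficients to the picture gives p.

2*x*y - y^2 + 2*x + 3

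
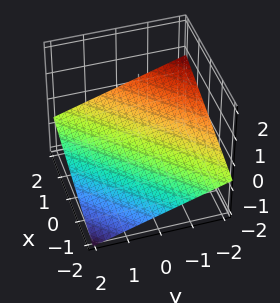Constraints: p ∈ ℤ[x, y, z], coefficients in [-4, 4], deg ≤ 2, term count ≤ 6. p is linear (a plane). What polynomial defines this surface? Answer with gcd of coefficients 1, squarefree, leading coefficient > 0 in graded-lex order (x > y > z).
(a) The degree is 1 — the surface is flat (a plane).
(b) Checking where it meets the axes: it crosses the x-axis at the gridline x = 2; it meets the y-axis at y = -2 (among the integer gridlines).
(c) Solving for integer coefficients yields p as stated.

x - y - 3*z - 2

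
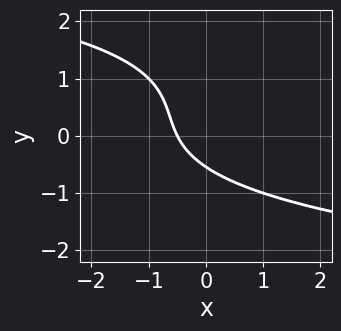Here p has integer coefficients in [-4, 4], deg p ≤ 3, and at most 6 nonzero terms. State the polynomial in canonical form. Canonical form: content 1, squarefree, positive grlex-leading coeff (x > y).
First, deg p = 3. No degree-2 curve has this shape.
Finally, solving for integer coefficients yields p as stated.

y^3 - y^2 + 2*x + y + 1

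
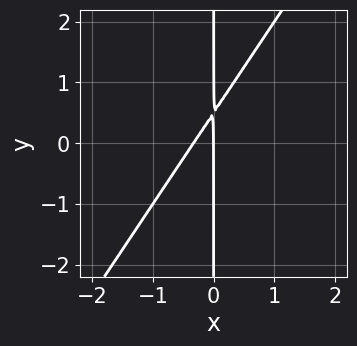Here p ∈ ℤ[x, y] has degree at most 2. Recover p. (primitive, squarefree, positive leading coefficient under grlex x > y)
3*x^2 - 2*x*y + x

First, degree: no degree-1 curve has this shape, so deg p = 2.
Then, checking where it meets the axes: every point of the y-axis in the box is on the curve; it meets the x-axis at x = 0 (among the integer gridlines).
Finally, solving for integer coefficients yields p as stated.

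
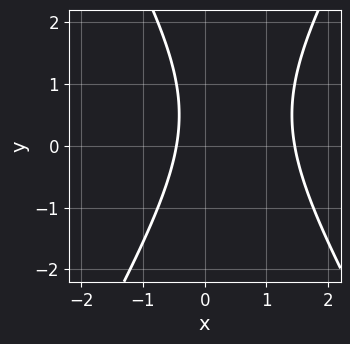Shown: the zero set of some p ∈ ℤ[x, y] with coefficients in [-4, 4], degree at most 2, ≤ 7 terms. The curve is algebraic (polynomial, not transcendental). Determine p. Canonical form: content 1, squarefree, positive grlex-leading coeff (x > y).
3*x^2 - y^2 - 3*x + y - 2

deg p = 2. A generic line meets the curve in up to 2 points.
Against the integer gridlines: it misses every integer gridline on the y-axis.
Putting this together gives p.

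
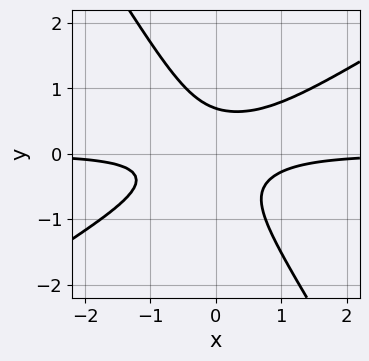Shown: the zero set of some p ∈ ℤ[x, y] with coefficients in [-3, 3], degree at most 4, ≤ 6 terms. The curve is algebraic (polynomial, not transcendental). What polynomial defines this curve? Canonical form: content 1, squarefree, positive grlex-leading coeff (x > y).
3*x^2*y - 3*x*y^2 - 3*y^3 + 1

1. Degree: no degree-2 curve has this shape, so deg p = 3.
2. Checking where it meets the axes: no x-intercept at any integer in the box.
3. Together with the visible shape, these determine p as stated.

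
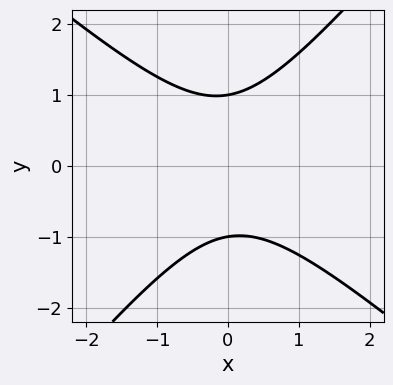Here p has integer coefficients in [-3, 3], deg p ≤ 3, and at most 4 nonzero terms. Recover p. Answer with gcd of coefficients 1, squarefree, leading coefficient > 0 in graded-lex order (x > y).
3*x^2 + x*y - 3*y^2 + 3

(a) Degree: a generic line meets the curve in up to 2 points, so deg p = 2.
(b) Checking where it meets the axes: it misses every integer gridline on the x-axis; among the integer gridlines, it crosses the y-axis at y ∈ {-1, 1}.
(c) Fitting integer coefficients to these (and the overall shape) gives p.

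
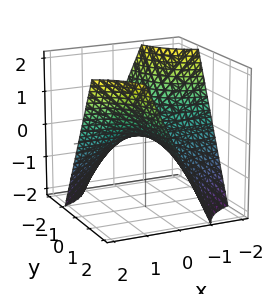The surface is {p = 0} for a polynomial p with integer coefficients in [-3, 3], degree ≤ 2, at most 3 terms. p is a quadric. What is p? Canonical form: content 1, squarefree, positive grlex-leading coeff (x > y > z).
x*y - z

1. The degree is 2 — a saddle surface; a quadric.
2. From the axis intercepts and sections: it crosses the z-axis at the gridline z = 0; the visible y-axis segment lies entirely on the surface.
3. Assembling these constraints gives the stated polynomial. Check: (-2, 0, 0) on the x-axis lies on the surface, and p(-2, 0, 0) = 0. ✓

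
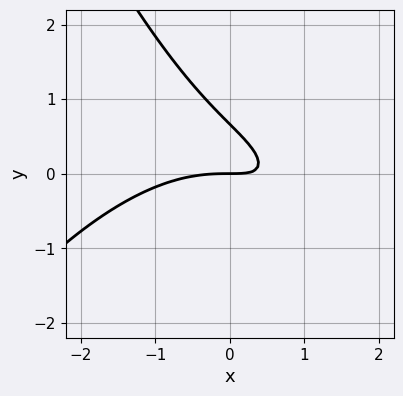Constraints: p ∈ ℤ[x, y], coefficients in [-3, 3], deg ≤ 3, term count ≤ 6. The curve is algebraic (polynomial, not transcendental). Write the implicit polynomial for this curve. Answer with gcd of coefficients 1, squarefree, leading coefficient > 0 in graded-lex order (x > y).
First, deg p = 3. A generic line meets the curve in up to 3 points.
Then, observable constraints: it meets the y-axis at y = 0 (among the integer gridlines); it meets the x-axis at x = 0 (among the integer gridlines).
Finally, matching integer coefficients to the picture gives p.

x^3 + 3*x*y + 3*y^2 - 2*y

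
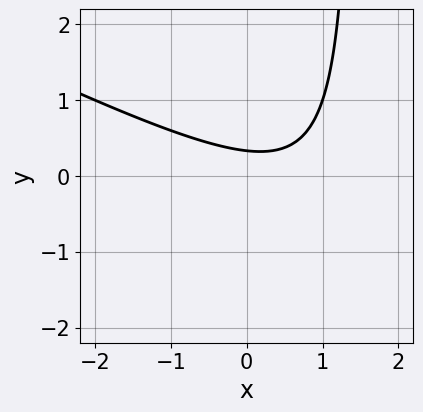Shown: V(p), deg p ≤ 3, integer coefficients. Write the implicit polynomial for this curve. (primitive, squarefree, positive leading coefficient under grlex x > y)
x^2 + 2*x*y - x - 3*y + 1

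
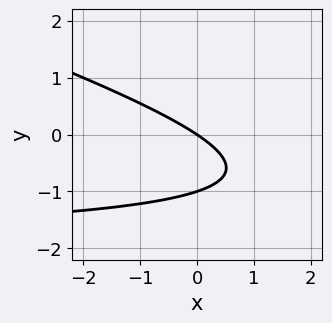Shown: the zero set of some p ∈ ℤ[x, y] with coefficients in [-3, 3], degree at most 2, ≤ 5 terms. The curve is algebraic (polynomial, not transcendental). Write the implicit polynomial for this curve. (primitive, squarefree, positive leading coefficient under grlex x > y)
Degree: no degree-1 curve has this shape, so deg p = 2.
Reading off the gridlines: one x-axis crossing is at x = 0; the y-axis gridline crossings are at y ∈ {-1, 0}.
The integer polynomial consistent with all of this is the stated p.

x*y + 3*y^2 + 2*x + 3*y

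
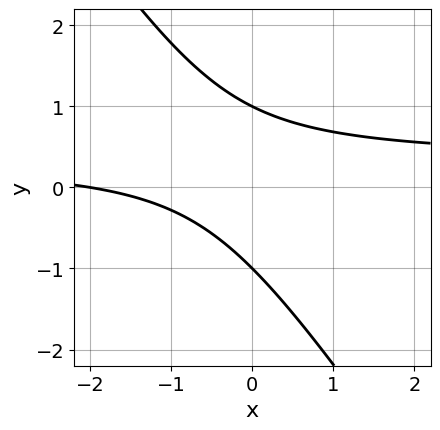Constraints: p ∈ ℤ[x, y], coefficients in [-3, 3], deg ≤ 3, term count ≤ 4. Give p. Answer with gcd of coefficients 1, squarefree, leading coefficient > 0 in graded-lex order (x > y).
3*x*y + 2*y^2 - x - 2

(a) Degree: the shape is more complex than any degree-1 curve, so deg p = 2.
(b) Observable constraints: the y-axis gridline crossings are at y ∈ {-1, 1}; one x-axis crossing is at x = -2.
(c) Together with the visible shape, these determine p as stated.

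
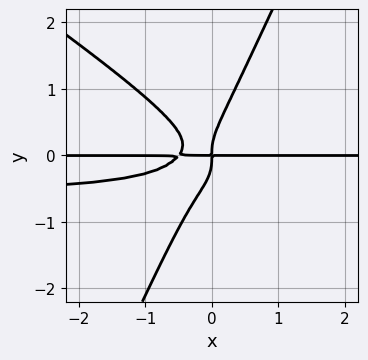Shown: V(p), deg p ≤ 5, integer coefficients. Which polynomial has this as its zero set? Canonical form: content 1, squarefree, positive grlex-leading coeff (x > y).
3*x^2*y^2 + 3*x*y^3 - 2*y^4 + 2*x^2*y + x*y

(a) Degree: the shape is more complex than any degree-3 curve, so deg p = 4.
(b) Against the integer gridlines: every point of the x-axis in the box is on the curve.
(c) These observations pin down the coefficients.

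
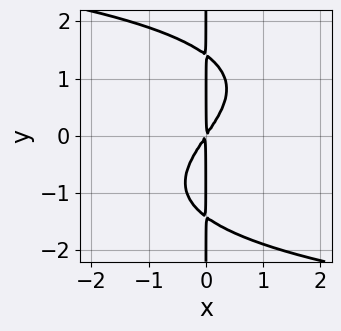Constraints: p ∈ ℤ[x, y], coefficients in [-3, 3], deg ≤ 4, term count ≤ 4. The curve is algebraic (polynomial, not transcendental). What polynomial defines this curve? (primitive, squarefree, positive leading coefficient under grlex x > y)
x*y^3 + 3*x^2 - 2*x*y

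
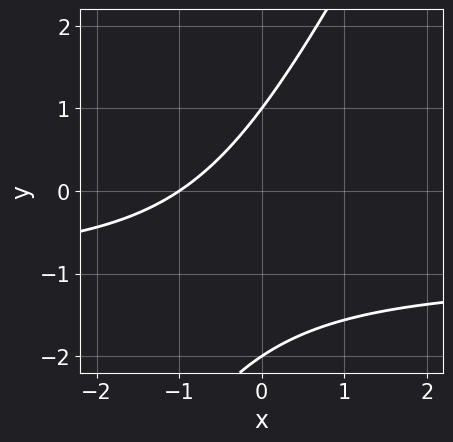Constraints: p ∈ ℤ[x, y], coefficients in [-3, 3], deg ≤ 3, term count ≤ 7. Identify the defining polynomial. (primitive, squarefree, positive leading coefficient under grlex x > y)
2*x*y - y^2 + 2*x - y + 2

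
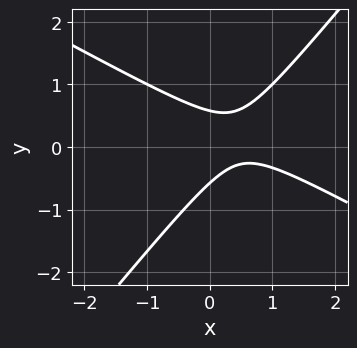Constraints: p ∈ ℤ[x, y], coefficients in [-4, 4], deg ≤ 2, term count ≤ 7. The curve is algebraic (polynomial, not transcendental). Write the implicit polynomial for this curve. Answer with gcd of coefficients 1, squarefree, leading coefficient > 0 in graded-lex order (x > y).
(a) Degree: a generic line meets the curve in up to 2 points, so deg p = 2.
(b) Reading off the gridlines: no x-intercept at any integer in the box.
(c) Assembling these constraints gives the stated polynomial.

2*x^2 + 2*x*y - 3*y^2 - 2*x + 1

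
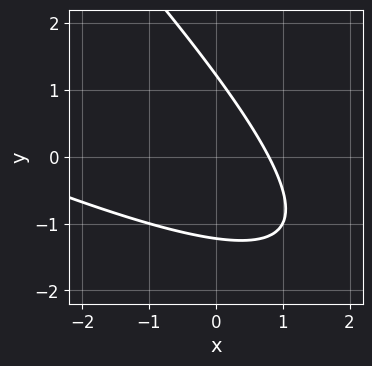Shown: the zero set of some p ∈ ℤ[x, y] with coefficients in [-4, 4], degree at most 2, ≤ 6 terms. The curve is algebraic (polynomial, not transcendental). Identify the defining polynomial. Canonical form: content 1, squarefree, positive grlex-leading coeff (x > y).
deg p = 2. The shape is more complex than any degree-1 curve.
The integer polynomial consistent with all of this is the stated p.

x^2 + 3*x*y + 2*y^2 + 3*x - 3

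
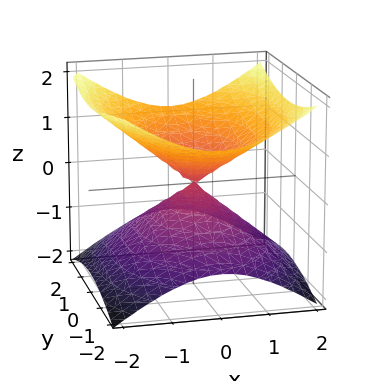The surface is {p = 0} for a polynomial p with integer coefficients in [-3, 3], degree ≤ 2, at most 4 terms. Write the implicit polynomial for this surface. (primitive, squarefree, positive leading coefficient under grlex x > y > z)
(a) The degree is 2 — a double cone through the origin; a quadric.
(b) Symmetries: the y ↦ −y reflection is a symmetry, so y appears only in even powers; the z ↦ −z reflection is a symmetry, so z appears only in even powers; it's symmetric under x → −x, forcing even powers of x.
(c) Reading off the gridlines: it crosses the y-axis at the gridline y = 0; one z-axis crossing is at z = 0; it meets the x-axis at x = 0 (among the integer gridlines).
(d) Assembling these constraints gives the stated polynomial.

2*x^2 + y^2 - 3*z^2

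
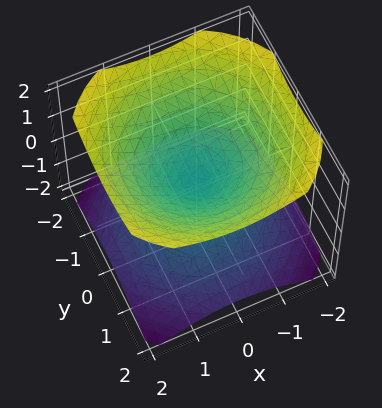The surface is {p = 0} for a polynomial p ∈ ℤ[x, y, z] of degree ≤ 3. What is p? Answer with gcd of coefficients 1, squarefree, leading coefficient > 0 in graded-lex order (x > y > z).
The picture has 2 separate pieces.
The degree is 2 — a double cone through the origin; a quadric.
Symmetries: it's symmetric under z → −z, forcing even powers of z; the z-axis is an axis of rotation, so x and y enter only as x² + y².
Observable constraints: one x-axis crossing is at x = 0; a circular section at z = 1 has radius between 1 and 2.
Fitting integer coefficients to these (and the overall shape) gives p.

2*x^2 + 2*y^2 - 3*z^2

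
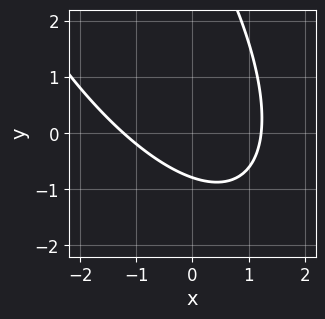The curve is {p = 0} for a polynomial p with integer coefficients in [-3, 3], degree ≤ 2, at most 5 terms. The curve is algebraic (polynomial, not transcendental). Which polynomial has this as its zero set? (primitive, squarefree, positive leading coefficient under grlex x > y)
2*x^2 + 2*x*y + y^2 - 3*y - 3

1. Degree: the shape is more complex than any degree-1 curve, so deg p = 2.
2. Putting this together gives p.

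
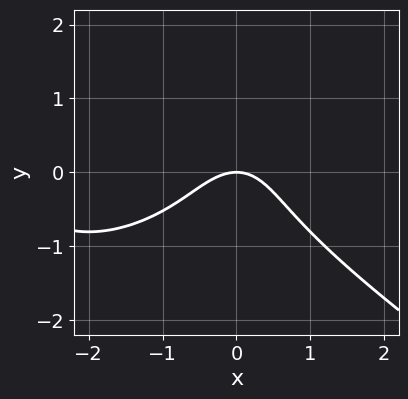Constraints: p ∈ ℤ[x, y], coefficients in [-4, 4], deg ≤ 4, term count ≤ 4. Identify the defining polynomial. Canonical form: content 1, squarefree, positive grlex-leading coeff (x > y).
x^3 + 3*y^3 + 3*x^2 + 3*y

(a) The degree is 3 — no degree-2 curve has this shape.
(b) Reading off the gridlines: it crosses the x-axis at the gridline x = 0; it crosses the y-axis at the gridline y = 0.
(c) Fitting integer coefficients to these (and the overall shape) gives p.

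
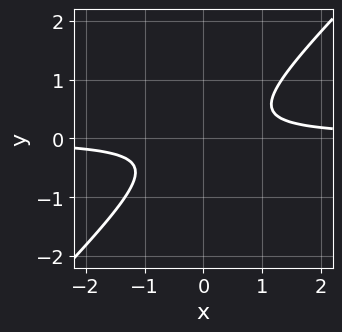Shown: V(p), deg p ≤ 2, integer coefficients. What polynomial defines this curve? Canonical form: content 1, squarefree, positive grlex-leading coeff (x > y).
The degree is 2 — the shape is more complex than any degree-1 curve.
Reading off the gridlines: it misses every integer gridline on the y-axis; the curve avoids every integer x-axis point in the box.
Assembling these constraints gives the stated polynomial.

3*x*y - 3*y^2 - 1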